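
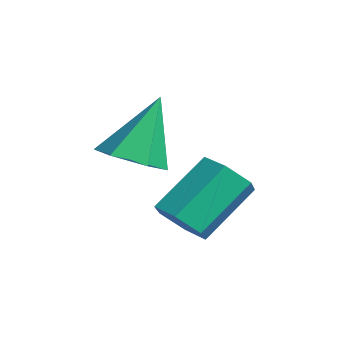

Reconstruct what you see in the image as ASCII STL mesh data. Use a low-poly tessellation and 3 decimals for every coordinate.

solid 
facet normal 0.161 -0.724 -0.671
outer loop
vertex 1.616 1.818 -1.556
vertex 1.139 2.124 -2.001
vertex 1.834 2.31 -2.035
endloop
endfacet
facet normal 0.940 -0.096 0.329
outer loop
vertex 1.616 1.818 -1.556
vertex 1.834 2.31 -2.035
vertex 1.338 3.07 -0.395
endloop
endfacet
facet normal 0.939 -0.097 0.329
outer loop
vertex 1.338 3.07 -0.395
vertex 1.834 2.31 -2.035
vertex 1.556 3.562 -0.873
endloop
endfacet
facet normal -0.161 0.723 0.671
outer loop
vertex 1.338 3.07 -0.395
vertex 1.556 3.562 -0.873
vertex 0.861 3.376 -0.839
endloop
endfacet
facet normal 0.161 -0.723 -0.671
outer loop
vertex 1.834 2.31 -2.035
vertex 1.139 2.124 -2.001
vertex 1.357 2.616 -2.479
endloop
endfacet
facet normal 0.732 0.544 -0.411
outer loop
vertex 1.834 2.31 -2.035
vertex 1.357 2.616 -2.479
vertex 1.556 3.562 -0.873
endloop
endfacet
facet normal 0.732 0.544 -0.411
outer loop
vertex 1.556 3.562 -0.873
vertex 1.357 2.616 -2.479
vertex 1.079 3.868 -1.318
endloop
endfacet
facet normal -0.161 0.724 0.671
outer loop
vertex 1.556 3.562 -0.873
vertex 1.079 3.868 -1.318
vertex 0.861 3.376 -0.839
endloop
endfacet
facet normal 0.161 -0.723 -0.671
outer loop
vertex 1.357 2.616 -2.479
vertex 1.139 2.124 -2.001
vertex 0.662 2.43 -2.445
endloop
endfacet
facet normal -0.207 0.640 -0.740
outer loop
vertex 1.357 2.616 -2.479
vertex 0.662 2.43 -2.445
vertex 1.079 3.868 -1.318
endloop
endfacet
facet normal -0.207 0.640 -0.740
outer loop
vertex 1.079 3.868 -1.318
vertex 0.662 2.43 -2.445
vertex 0.384 3.682 -1.284
endloop
endfacet
facet normal -0.161 0.724 0.671
outer loop
vertex 1.079 3.868 -1.318
vertex 0.384 3.682 -1.284
vertex 0.861 3.376 -0.839
endloop
endfacet
facet normal 0.161 -0.723 -0.671
outer loop
vertex 0.662 2.43 -2.445
vertex 1.139 2.124 -2.001
vertex 0.444 1.938 -1.967
endloop
endfacet
facet normal -0.939 0.097 -0.329
outer loop
vertex 0.662 2.43 -2.445
vertex 0.444 1.938 -1.967
vertex 0.384 3.682 -1.284
endloop
endfacet
facet normal -0.940 0.096 -0.329
outer loop
vertex 0.384 3.682 -1.284
vertex 0.444 1.938 -1.967
vertex 0.166 3.19 -0.805
endloop
endfacet
facet normal -0.161 0.724 0.671
outer loop
vertex 0.384 3.682 -1.284
vertex 0.166 3.19 -0.805
vertex 0.861 3.376 -0.839
endloop
endfacet
facet normal 0.161 -0.724 -0.671
outer loop
vertex 0.444 1.938 -1.967
vertex 1.139 2.124 -2.001
vertex 0.921 1.632 -1.522
endloop
endfacet
facet normal -0.732 -0.544 0.411
outer loop
vertex 0.444 1.938 -1.967
vertex 0.921 1.632 -1.522
vertex 0.166 3.19 -0.805
endloop
endfacet
facet normal -0.732 -0.544 0.411
outer loop
vertex 0.166 3.19 -0.805
vertex 0.921 1.632 -1.522
vertex 0.643 2.884 -0.361
endloop
endfacet
facet normal -0.161 0.723 0.671
outer loop
vertex 0.166 3.19 -0.805
vertex 0.643 2.884 -0.361
vertex 0.861 3.376 -0.839
endloop
endfacet
facet normal 0.161 -0.724 -0.671
outer loop
vertex 0.921 1.632 -1.522
vertex 1.139 2.124 -2.001
vertex 1.616 1.818 -1.556
endloop
endfacet
facet normal 0.207 -0.640 0.740
outer loop
vertex 0.921 1.632 -1.522
vertex 1.616 1.818 -1.556
vertex 0.643 2.884 -0.361
endloop
endfacet
facet normal 0.207 -0.640 0.740
outer loop
vertex 0.643 2.884 -0.361
vertex 1.616 1.818 -1.556
vertex 1.338 3.07 -0.395
endloop
endfacet
facet normal -0.161 0.723 0.671
outer loop
vertex 0.643 2.884 -0.361
vertex 1.338 3.07 -0.395
vertex 0.861 3.376 -0.839
endloop
endfacet
facet normal 0.154 -0.431 -0.889
outer loop
vertex -0.074 1.869 -0.751
vertex -0.923 1.8 -0.865
vertex -0.509 2.504 -1.134
endloop
endfacet
facet normal 0.734 0.640 0.227
outer loop
vertex -0.074 1.869 -0.751
vertex -0.509 2.504 -1.134
vertex -1.217 2.62 0.825
endloop
endfacet
facet normal 0.154 -0.431 -0.889
outer loop
vertex -0.509 2.504 -1.134
vertex -0.923 1.8 -0.865
vertex -1.359 2.435 -1.248
endloop
endfacet
facet normal -0.069 0.994 -0.084
outer loop
vertex -0.509 2.504 -1.134
vertex -1.359 2.435 -1.248
vertex -1.217 2.62 0.825
endloop
endfacet
facet normal 0.154 -0.431 -0.889
outer loop
vertex -1.359 2.435 -1.248
vertex -0.923 1.8 -0.865
vertex -1.773 1.732 -0.979
endloop
endfacet
facet normal -0.859 0.511 0.013
outer loop
vertex -1.359 2.435 -1.248
vertex -1.773 1.732 -0.979
vertex -1.217 2.62 0.825
endloop
endfacet
facet normal 0.154 -0.432 -0.889
outer loop
vertex -1.773 1.732 -0.979
vertex -0.923 1.8 -0.865
vertex -1.338 1.097 -0.595
endloop
endfacet
facet normal -0.847 -0.325 0.421
outer loop
vertex -1.773 1.732 -0.979
vertex -1.338 1.097 -0.595
vertex -1.217 2.62 0.825
endloop
endfacet
facet normal 0.154 -0.432 -0.888
outer loop
vertex -1.338 1.097 -0.595
vertex -0.923 1.8 -0.865
vertex -0.488 1.166 -0.481
endloop
endfacet
facet normal -0.043 -0.679 0.732
outer loop
vertex -1.338 1.097 -0.595
vertex -0.488 1.166 -0.481
vertex -1.217 2.62 0.825
endloop
endfacet
facet normal 0.154 -0.432 -0.888
outer loop
vertex -0.488 1.166 -0.481
vertex -0.923 1.8 -0.865
vertex -0.074 1.869 -0.751
endloop
endfacet
facet normal 0.747 -0.196 0.635
outer loop
vertex -0.488 1.166 -0.481
vertex -0.074 1.869 -0.751
vertex -1.217 2.62 0.825
endloop
endfacet

endsolid


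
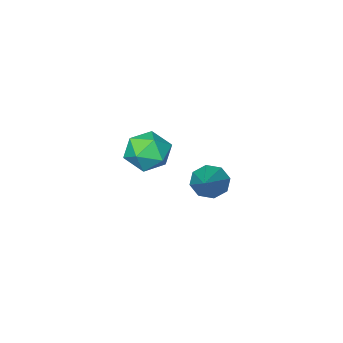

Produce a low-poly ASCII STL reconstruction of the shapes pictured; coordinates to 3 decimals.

solid 
facet normal -0.572 0.184 0.799
outer loop
vertex -4.702 -1.704 0.868
vertex -4.38 -2.581 1.301
vertex -3.865 -1.705 1.468
endloop
endfacet
facet normal -0.355 0.792 0.496
outer loop
vertex -4.702 -1.704 0.868
vertex -3.865 -1.705 1.468
vertex -3.871 -1.16 0.594
endloop
endfacet
facet normal -0.580 0.795 -0.180
outer loop
vertex -4.702 -1.704 0.868
vertex -3.871 -1.16 0.594
vertex -4.39 -1.699 -0.114
endloop
endfacet
facet normal -0.936 0.188 -0.297
outer loop
vertex -4.702 -1.704 0.868
vertex -4.39 -1.699 -0.114
vertex -4.705 -2.578 0.323
endloop
endfacet
facet normal -0.932 -0.190 0.309
outer loop
vertex -4.702 -1.704 0.868
vertex -4.705 -2.578 0.323
vertex -4.38 -2.581 1.301
endloop
endfacet
facet normal 0.359 0.793 0.492
outer loop
vertex -3.871 -1.16 0.594
vertex -3.865 -1.705 1.468
vertex -3.035 -1.702 0.857
endloop
endfacet
facet normal 0.007 -0.191 0.982
outer loop
vertex -3.865 -1.705 1.468
vertex -4.38 -2.581 1.301
vertex -3.35 -2.581 1.294
endloop
endfacet
facet normal -0.575 -0.796 0.189
outer loop
vertex -4.38 -2.581 1.301
vertex -4.705 -2.578 0.323
vertex -3.869 -3.12 0.586
endloop
endfacet
facet normal -0.582 -0.185 -0.792
outer loop
vertex -4.705 -2.578 0.323
vertex -4.39 -1.699 -0.114
vertex -3.875 -2.575 -0.288
endloop
endfacet
facet normal -0.004 0.797 -0.604
outer loop
vertex -4.39 -1.699 -0.114
vertex -3.871 -1.16 0.594
vertex -3.36 -1.699 -0.121
endloop
endfacet
facet normal 0.936 -0.188 0.297
outer loop
vertex -3.038 -2.576 0.312
vertex -3.035 -1.702 0.857
vertex -3.35 -2.581 1.294
endloop
endfacet
facet normal 0.580 -0.795 0.180
outer loop
vertex -3.038 -2.576 0.312
vertex -3.35 -2.581 1.294
vertex -3.869 -3.12 0.586
endloop
endfacet
facet normal 0.355 -0.792 -0.496
outer loop
vertex -3.038 -2.576 0.312
vertex -3.869 -3.12 0.586
vertex -3.875 -2.575 -0.288
endloop
endfacet
facet normal 0.572 -0.184 -0.799
outer loop
vertex -3.038 -2.576 0.312
vertex -3.875 -2.575 -0.288
vertex -3.36 -1.699 -0.121
endloop
endfacet
facet normal 0.932 0.190 -0.309
outer loop
vertex -3.038 -2.576 0.312
vertex -3.36 -1.699 -0.121
vertex -3.035 -1.702 0.857
endloop
endfacet
facet normal 0.582 0.185 0.792
outer loop
vertex -3.35 -2.581 1.294
vertex -3.035 -1.702 0.857
vertex -3.865 -1.705 1.468
endloop
endfacet
facet normal 0.004 -0.797 0.604
outer loop
vertex -3.869 -3.12 0.586
vertex -3.35 -2.581 1.294
vertex -4.38 -2.581 1.301
endloop
endfacet
facet normal -0.359 -0.793 -0.492
outer loop
vertex -3.875 -2.575 -0.288
vertex -3.869 -3.12 0.586
vertex -4.705 -2.578 0.323
endloop
endfacet
facet normal -0.007 0.191 -0.982
outer loop
vertex -3.36 -1.699 -0.121
vertex -3.875 -2.575 -0.288
vertex -4.39 -1.699 -0.114
endloop
endfacet
facet normal 0.575 0.796 -0.189
outer loop
vertex -3.035 -1.702 0.857
vertex -3.36 -1.699 -0.121
vertex -3.871 -1.16 0.594
endloop
endfacet
facet normal -0.588 -0.610 -0.531
outer loop
vertex -3.357 1.784 0.5
vertex -3.872 1.794 1.059
vertex -3.746 2.213 0.438
endloop
endfacet
facet normal 0.616 0.467 -0.634
outer loop
vertex -3.357 1.784 0.5
vertex -3.746 2.213 0.438
vertex -2.608 3.106 2.201
endloop
endfacet
facet normal -0.588 -0.610 -0.531
outer loop
vertex -3.746 2.213 0.438
vertex -3.872 1.794 1.059
vertex -4.209 2.396 0.74
endloop
endfacet
facet normal 0.040 0.881 -0.472
outer loop
vertex -3.746 2.213 0.438
vertex -4.209 2.396 0.74
vertex -2.608 3.106 2.201
endloop
endfacet
facet normal -0.588 -0.610 -0.531
outer loop
vertex -4.209 2.396 0.74
vertex -3.872 1.794 1.059
vertex -4.474 2.226 1.229
endloop
endfacet
facet normal -0.453 0.889 0.064
outer loop
vertex -4.209 2.396 0.74
vertex -4.474 2.226 1.229
vertex -2.608 3.106 2.201
endloop
endfacet
facet normal -0.588 -0.611 -0.530
outer loop
vertex -4.474 2.226 1.229
vertex -3.872 1.794 1.059
vertex -4.386 1.803 1.619
endloop
endfacet
facet normal -0.573 0.488 0.658
outer loop
vertex -4.474 2.226 1.229
vertex -4.386 1.803 1.619
vertex -2.608 3.106 2.201
endloop
endfacet
facet normal -0.588 -0.610 -0.530
outer loop
vertex -4.386 1.803 1.619
vertex -3.872 1.794 1.059
vertex -3.998 1.375 1.681
endloop
endfacet
facet normal -0.251 -0.088 0.964
outer loop
vertex -4.386 1.803 1.619
vertex -3.998 1.375 1.681
vertex -2.608 3.106 2.201
endloop
endfacet
facet normal -0.588 -0.611 -0.531
outer loop
vertex -3.998 1.375 1.681
vertex -3.872 1.794 1.059
vertex -3.535 1.192 1.379
endloop
endfacet
facet normal 0.325 -0.502 0.802
outer loop
vertex -3.998 1.375 1.681
vertex -3.535 1.192 1.379
vertex -2.608 3.106 2.201
endloop
endfacet
facet normal -0.587 -0.611 -0.531
outer loop
vertex -3.535 1.192 1.379
vertex -3.872 1.794 1.059
vertex -3.27 1.362 0.89
endloop
endfacet
facet normal 0.818 -0.510 0.266
outer loop
vertex -3.535 1.192 1.379
vertex -3.27 1.362 0.89
vertex -2.608 3.106 2.201
endloop
endfacet
facet normal -0.588 -0.611 -0.530
outer loop
vertex -3.27 1.362 0.89
vertex -3.872 1.794 1.059
vertex -3.357 1.784 0.5
endloop
endfacet
facet normal 0.938 -0.110 -0.328
outer loop
vertex -3.27 1.362 0.89
vertex -3.357 1.784 0.5
vertex -2.608 3.106 2.201
endloop
endfacet

endsolid


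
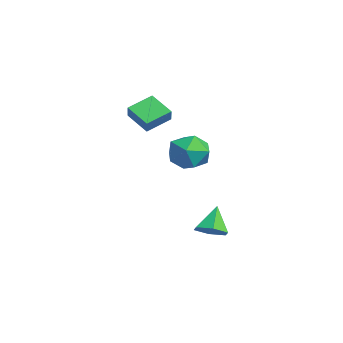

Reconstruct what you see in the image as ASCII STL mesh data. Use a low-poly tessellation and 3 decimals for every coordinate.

solid 
facet normal -0.633 0.126 -0.764
outer loop
vertex -2.738 -1.927 3.523
vertex -1.636 -1.201 2.73
vertex -2.286 -3.263 2.928
endloop
endfacet
facet normal -0.716 -0.472 0.515
outer loop
vertex -1.704 -3.379 3.63
vertex -2.738 -1.927 3.523
vertex -2.286 -3.263 2.928
endloop
endfacet
facet normal -0.633 0.126 -0.763
outer loop
vertex -2.286 -3.263 2.928
vertex -1.636 -1.201 2.73
vertex -1.184 -2.536 2.134
endloop
endfacet
facet normal 0.295 -0.873 -0.389
outer loop
vertex -1.184 -2.536 2.134
vertex -1.704 -3.379 3.63
vertex -2.286 -3.263 2.928
endloop
endfacet
facet normal -0.295 0.873 0.389
outer loop
vertex -2.738 -1.927 3.523
vertex -1.054 -1.317 3.432
vertex -1.636 -1.201 2.73
endloop
endfacet
facet normal -0.716 -0.472 0.514
outer loop
vertex -2.156 -2.044 4.226
vertex -2.738 -1.927 3.523
vertex -1.704 -3.379 3.63
endloop
endfacet
facet normal -0.295 0.873 0.389
outer loop
vertex -2.156 -2.044 4.226
vertex -1.054 -1.317 3.432
vertex -2.738 -1.927 3.523
endloop
endfacet
facet normal 0.715 0.472 -0.515
outer loop
vertex -1.636 -1.201 2.73
vertex -1.054 -1.317 3.432
vertex -1.184 -2.536 2.134
endloop
endfacet
facet normal 0.295 -0.873 -0.389
outer loop
vertex -0.602 -2.653 2.837
vertex -1.704 -3.379 3.63
vertex -1.184 -2.536 2.134
endloop
endfacet
facet normal 0.716 0.471 -0.515
outer loop
vertex -1.184 -2.536 2.134
vertex -1.054 -1.317 3.432
vertex -0.602 -2.653 2.837
endloop
endfacet
facet normal 0.633 -0.127 0.764
outer loop
vertex -0.602 -2.653 2.837
vertex -2.156 -2.044 4.226
vertex -1.704 -3.379 3.63
endloop
endfacet
facet normal 0.633 -0.126 0.764
outer loop
vertex -1.054 -1.317 3.432
vertex -2.156 -2.044 4.226
vertex -0.602 -2.653 2.837
endloop
endfacet
facet normal -0.467 0.832 -0.299
outer loop
vertex 0.789 0.06 0.487
vertex -0.297 -0.452 0.756
vertex 0.307 0.194 1.611
endloop
endfacet
facet normal 0.181 0.983 -0.039
outer loop
vertex 0.789 0.06 0.487
vertex 0.307 0.194 1.611
vertex 1.509 -0.033 1.481
endloop
endfacet
facet normal 0.662 0.619 -0.422
outer loop
vertex 0.789 0.06 0.487
vertex 1.509 -0.033 1.481
vertex 1.648 -0.819 0.545
endloop
endfacet
facet normal 0.312 0.244 -0.918
outer loop
vertex 0.789 0.06 0.487
vertex 1.648 -0.819 0.545
vertex 0.532 -1.078 0.097
endloop
endfacet
facet normal -0.386 0.376 -0.842
outer loop
vertex 0.789 0.06 0.487
vertex 0.532 -1.078 0.097
vertex -0.297 -0.452 0.756
endloop
endfacet
facet normal 0.209 0.745 0.633
outer loop
vertex 1.509 -0.033 1.481
vertex 0.307 0.194 1.611
vertex 0.868 -0.602 2.363
endloop
endfacet
facet normal -0.838 0.502 0.213
outer loop
vertex 0.307 0.194 1.611
vertex -0.297 -0.452 0.756
vertex -0.248 -0.861 1.915
endloop
endfacet
facet normal -0.708 -0.236 -0.666
outer loop
vertex -0.297 -0.452 0.756
vertex 0.532 -1.078 0.097
vertex -0.109 -1.647 0.979
endloop
endfacet
facet normal 0.421 -0.449 -0.789
outer loop
vertex 0.532 -1.078 0.097
vertex 1.648 -0.819 0.545
vertex 1.093 -1.874 0.849
endloop
endfacet
facet normal 0.987 0.158 0.014
outer loop
vertex 1.648 -0.819 0.545
vertex 1.509 -0.033 1.481
vertex 1.697 -1.228 1.704
endloop
endfacet
facet normal -0.312 -0.244 0.918
outer loop
vertex 0.611 -1.74 1.973
vertex 0.868 -0.602 2.363
vertex -0.248 -0.861 1.915
endloop
endfacet
facet normal -0.662 -0.619 0.422
outer loop
vertex 0.611 -1.74 1.973
vertex -0.248 -0.861 1.915
vertex -0.109 -1.647 0.979
endloop
endfacet
facet normal -0.181 -0.983 0.039
outer loop
vertex 0.611 -1.74 1.973
vertex -0.109 -1.647 0.979
vertex 1.093 -1.874 0.849
endloop
endfacet
facet normal 0.467 -0.832 0.299
outer loop
vertex 0.611 -1.74 1.973
vertex 1.093 -1.874 0.849
vertex 1.697 -1.228 1.704
endloop
endfacet
facet normal 0.386 -0.376 0.842
outer loop
vertex 0.611 -1.74 1.973
vertex 1.697 -1.228 1.704
vertex 0.868 -0.602 2.363
endloop
endfacet
facet normal -0.421 0.449 0.789
outer loop
vertex -0.248 -0.861 1.915
vertex 0.868 -0.602 2.363
vertex 0.307 0.194 1.611
endloop
endfacet
facet normal -0.987 -0.158 -0.014
outer loop
vertex -0.109 -1.647 0.979
vertex -0.248 -0.861 1.915
vertex -0.297 -0.452 0.756
endloop
endfacet
facet normal -0.209 -0.745 -0.633
outer loop
vertex 1.093 -1.874 0.849
vertex -0.109 -1.647 0.979
vertex 0.532 -1.078 0.097
endloop
endfacet
facet normal 0.838 -0.502 -0.213
outer loop
vertex 1.697 -1.228 1.704
vertex 1.093 -1.874 0.849
vertex 1.648 -0.819 0.545
endloop
endfacet
facet normal 0.708 0.236 0.666
outer loop
vertex 0.868 -0.602 2.363
vertex 1.697 -1.228 1.704
vertex 1.509 -0.033 1.481
endloop
endfacet
facet normal 0.488 -0.313 -0.815
outer loop
vertex 3.033 0.526 -3.405
vertex 2.46 -0.177 -3.478
vertex 2.27 0.61 -3.894
endloop
endfacet
facet normal 0.008 0.988 0.157
outer loop
vertex 3.033 0.526 -3.405
vertex 2.27 0.61 -3.894
vertex 1.66 0.337 -2.142
endloop
endfacet
facet normal 0.488 -0.313 -0.815
outer loop
vertex 2.27 0.61 -3.894
vertex 2.46 -0.177 -3.478
vertex 1.697 -0.093 -3.967
endloop
endfacet
facet normal -0.756 0.633 -0.165
outer loop
vertex 2.27 0.61 -3.894
vertex 1.697 -0.093 -3.967
vertex 1.66 0.337 -2.142
endloop
endfacet
facet normal 0.488 -0.313 -0.815
outer loop
vertex 1.697 -0.093 -3.967
vertex 2.46 -0.177 -3.478
vertex 1.887 -0.88 -3.551
endloop
endfacet
facet normal -0.975 -0.219 0.032
outer loop
vertex 1.697 -0.093 -3.967
vertex 1.887 -0.88 -3.551
vertex 1.66 0.337 -2.142
endloop
endfacet
facet normal 0.488 -0.313 -0.815
outer loop
vertex 1.887 -0.88 -3.551
vertex 2.46 -0.177 -3.478
vertex 2.65 -0.964 -3.062
endloop
endfacet
facet normal -0.431 -0.716 0.549
outer loop
vertex 1.887 -0.88 -3.551
vertex 2.65 -0.964 -3.062
vertex 1.66 0.337 -2.142
endloop
endfacet
facet normal 0.488 -0.313 -0.815
outer loop
vertex 2.65 -0.964 -3.062
vertex 2.46 -0.177 -3.478
vertex 3.223 -0.26 -2.989
endloop
endfacet
facet normal 0.334 -0.362 0.871
outer loop
vertex 2.65 -0.964 -3.062
vertex 3.223 -0.26 -2.989
vertex 1.66 0.337 -2.142
endloop
endfacet
facet normal 0.488 -0.313 -0.815
outer loop
vertex 3.223 -0.26 -2.989
vertex 2.46 -0.177 -3.478
vertex 3.033 0.526 -3.405
endloop
endfacet
facet normal 0.553 0.490 0.674
outer loop
vertex 3.223 -0.26 -2.989
vertex 3.033 0.526 -3.405
vertex 1.66 0.337 -2.142
endloop
endfacet

endsolid


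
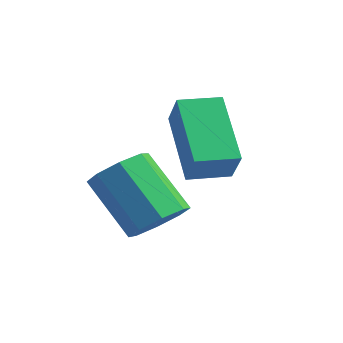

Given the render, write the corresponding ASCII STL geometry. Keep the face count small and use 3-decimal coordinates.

solid 
facet normal -0.654 0.502 0.566
outer loop
vertex -0.685 -0.025 -1.08
vertex -0.063 0.832 -1.121
vertex -1.186 0.298 -1.945
endloop
endfacet
facet normal -0.588 -0.808 0.038
outer loop
vertex 0.103 -0.692 -3.059
vertex -0.685 -0.025 -1.08
vertex -1.186 0.298 -1.945
endloop
endfacet
facet normal -0.654 0.503 0.565
outer loop
vertex -1.186 0.298 -1.945
vertex -0.063 0.832 -1.121
vertex -0.563 1.154 -1.986
endloop
endfacet
facet normal -0.476 0.307 -0.824
outer loop
vertex -0.563 1.154 -1.986
vertex 0.103 -0.692 -3.059
vertex -1.186 0.298 -1.945
endloop
endfacet
facet normal 0.477 -0.307 0.824
outer loop
vertex -0.685 -0.025 -1.08
vertex 1.226 -0.158 -2.235
vertex -0.063 0.832 -1.121
endloop
endfacet
facet normal -0.587 -0.808 0.039
outer loop
vertex 0.603 -1.014 -2.194
vertex -0.685 -0.025 -1.08
vertex 0.103 -0.692 -3.059
endloop
endfacet
facet normal 0.476 -0.307 0.824
outer loop
vertex 0.603 -1.014 -2.194
vertex 1.226 -0.158 -2.235
vertex -0.685 -0.025 -1.08
endloop
endfacet
facet normal 0.587 0.808 -0.039
outer loop
vertex -0.063 0.832 -1.121
vertex 1.226 -0.158 -2.235
vertex -0.563 1.154 -1.986
endloop
endfacet
facet normal -0.477 0.307 -0.824
outer loop
vertex 0.725 0.165 -3.1
vertex 0.103 -0.692 -3.059
vertex -0.563 1.154 -1.986
endloop
endfacet
facet normal 0.587 0.808 -0.038
outer loop
vertex -0.563 1.154 -1.986
vertex 1.226 -0.158 -2.235
vertex 0.725 0.165 -3.1
endloop
endfacet
facet normal 0.655 -0.502 -0.565
outer loop
vertex 0.725 0.165 -3.1
vertex 0.603 -1.014 -2.194
vertex 0.103 -0.692 -3.059
endloop
endfacet
facet normal 0.653 -0.503 -0.566
outer loop
vertex 1.226 -0.158 -2.235
vertex 0.603 -1.014 -2.194
vertex 0.725 0.165 -3.1
endloop
endfacet
facet normal 0.722 -0.066 -0.689
outer loop
vertex 0.785 -1.61 -3.333
vertex 0.249 -1.758 -3.88
vertex 0.581 -1.113 -3.594
endloop
endfacet
facet normal 0.602 0.551 0.578
outer loop
vertex 0.785 -1.61 -3.333
vertex 0.581 -1.113 -3.594
vertex -0.493 -1.493 -2.113
endloop
endfacet
facet normal 0.603 0.550 0.578
outer loop
vertex -0.493 -1.493 -2.113
vertex 0.581 -1.113 -3.594
vertex -0.696 -0.996 -2.374
endloop
endfacet
facet normal -0.722 0.067 0.689
outer loop
vertex -0.493 -1.493 -2.113
vertex -0.696 -0.996 -2.374
vertex -1.029 -1.642 -2.66
endloop
endfacet
facet normal 0.721 -0.065 -0.690
outer loop
vertex 0.581 -1.113 -3.594
vertex 0.249 -1.758 -3.88
vertex 0.182 -0.994 -4.022
endloop
endfacet
facet normal 0.185 0.978 0.100
outer loop
vertex 0.581 -1.113 -3.594
vertex 0.182 -0.994 -4.022
vertex -0.696 -0.996 -2.374
endloop
endfacet
facet normal 0.183 0.978 0.099
outer loop
vertex -0.696 -0.996 -2.374
vertex 0.182 -0.994 -4.022
vertex -1.095 -0.878 -2.802
endloop
endfacet
facet normal -0.721 0.066 0.690
outer loop
vertex -0.696 -0.996 -2.374
vertex -1.095 -0.878 -2.802
vertex -1.029 -1.642 -2.66
endloop
endfacet
facet normal 0.722 -0.065 -0.689
outer loop
vertex 0.182 -0.994 -4.022
vertex 0.249 -1.758 -3.88
vertex -0.177 -1.323 -4.367
endloop
endfacet
facet normal -0.342 0.832 -0.437
outer loop
vertex 0.182 -0.994 -4.022
vertex -0.177 -1.323 -4.367
vertex -1.095 -0.878 -2.802
endloop
endfacet
facet normal -0.341 0.832 -0.437
outer loop
vertex -1.095 -0.878 -2.802
vertex -0.177 -1.323 -4.367
vertex -1.454 -1.206 -3.147
endloop
endfacet
facet normal -0.722 0.066 0.689
outer loop
vertex -1.095 -0.878 -2.802
vertex -1.454 -1.206 -3.147
vertex -1.029 -1.642 -2.66
endloop
endfacet
facet normal 0.722 -0.065 -0.689
outer loop
vertex -0.177 -1.323 -4.367
vertex 0.249 -1.758 -3.88
vertex -0.287 -1.907 -4.427
endloop
endfacet
facet normal -0.667 0.199 -0.718
outer loop
vertex -0.177 -1.323 -4.367
vertex -0.287 -1.907 -4.427
vertex -1.454 -1.206 -3.147
endloop
endfacet
facet normal -0.667 0.200 -0.718
outer loop
vertex -1.454 -1.206 -3.147
vertex -0.287 -1.907 -4.427
vertex -1.565 -1.79 -3.207
endloop
endfacet
facet normal -0.722 0.066 0.689
outer loop
vertex -1.454 -1.206 -3.147
vertex -1.565 -1.79 -3.207
vertex -1.029 -1.642 -2.66
endloop
endfacet
facet normal 0.722 -0.067 -0.689
outer loop
vertex -0.287 -1.907 -4.427
vertex 0.249 -1.758 -3.88
vertex -0.084 -2.404 -4.166
endloop
endfacet
facet normal -0.603 -0.550 -0.578
outer loop
vertex -0.287 -1.907 -4.427
vertex -0.084 -2.404 -4.166
vertex -1.565 -1.79 -3.207
endloop
endfacet
facet normal -0.602 -0.551 -0.578
outer loop
vertex -1.565 -1.79 -3.207
vertex -0.084 -2.404 -4.166
vertex -1.361 -2.287 -2.946
endloop
endfacet
facet normal -0.722 0.066 0.689
outer loop
vertex -1.565 -1.79 -3.207
vertex -1.361 -2.287 -2.946
vertex -1.029 -1.642 -2.66
endloop
endfacet
facet normal 0.721 -0.066 -0.690
outer loop
vertex -0.084 -2.404 -4.166
vertex 0.249 -1.758 -3.88
vertex 0.315 -2.522 -3.738
endloop
endfacet
facet normal -0.184 -0.978 -0.098
outer loop
vertex -0.084 -2.404 -4.166
vertex 0.315 -2.522 -3.738
vertex -1.361 -2.287 -2.946
endloop
endfacet
facet normal -0.184 -0.978 -0.100
outer loop
vertex -1.361 -2.287 -2.946
vertex 0.315 -2.522 -3.738
vertex -0.962 -2.406 -2.518
endloop
endfacet
facet normal -0.721 0.065 0.690
outer loop
vertex -1.361 -2.287 -2.946
vertex -0.962 -2.406 -2.518
vertex -1.029 -1.642 -2.66
endloop
endfacet
facet normal 0.722 -0.066 -0.689
outer loop
vertex 0.315 -2.522 -3.738
vertex 0.249 -1.758 -3.88
vertex 0.674 -2.194 -3.393
endloop
endfacet
facet normal 0.341 -0.833 0.436
outer loop
vertex 0.315 -2.522 -3.738
vertex 0.674 -2.194 -3.393
vertex -0.962 -2.406 -2.518
endloop
endfacet
facet normal 0.342 -0.832 0.438
outer loop
vertex -0.962 -2.406 -2.518
vertex 0.674 -2.194 -3.393
vertex -0.603 -2.077 -2.173
endloop
endfacet
facet normal -0.722 0.065 0.689
outer loop
vertex -0.962 -2.406 -2.518
vertex -0.603 -2.077 -2.173
vertex -1.029 -1.642 -2.66
endloop
endfacet
facet normal 0.722 -0.066 -0.689
outer loop
vertex 0.674 -2.194 -3.393
vertex 0.249 -1.758 -3.88
vertex 0.785 -1.61 -3.333
endloop
endfacet
facet normal 0.667 -0.201 0.717
outer loop
vertex 0.674 -2.194 -3.393
vertex 0.785 -1.61 -3.333
vertex -0.603 -2.077 -2.173
endloop
endfacet
facet normal 0.667 -0.199 0.718
outer loop
vertex -0.603 -2.077 -2.173
vertex 0.785 -1.61 -3.333
vertex -0.493 -1.493 -2.113
endloop
endfacet
facet normal -0.722 0.065 0.689
outer loop
vertex -0.603 -2.077 -2.173
vertex -0.493 -1.493 -2.113
vertex -1.029 -1.642 -2.66
endloop
endfacet

endsolid


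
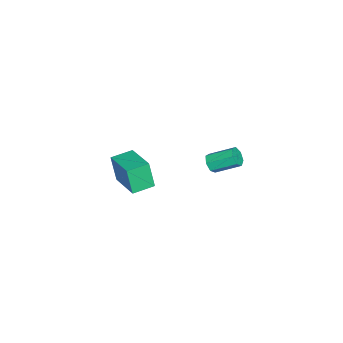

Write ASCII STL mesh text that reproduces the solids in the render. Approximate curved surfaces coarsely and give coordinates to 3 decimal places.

solid 
facet normal 0.119 -0.867 -0.484
outer loop
vertex -2.373 2.239 -0.73
vertex -2.839 2.372 -1.083
vertex -2.258 2.498 -1.166
endloop
endfacet
facet normal 0.968 -0.009 0.250
outer loop
vertex -2.373 2.239 -0.73
vertex -2.258 2.498 -1.166
vertex -2.554 3.574 0.016
endloop
endfacet
facet normal 0.969 -0.007 0.249
outer loop
vertex -2.554 3.574 0.016
vertex -2.258 2.498 -1.166
vertex -2.44 3.833 -0.421
endloop
endfacet
facet normal -0.117 0.867 0.484
outer loop
vertex -2.554 3.574 0.016
vertex -2.44 3.833 -0.421
vertex -3.021 3.708 -0.337
endloop
endfacet
facet normal 0.119 -0.867 -0.485
outer loop
vertex -2.258 2.498 -1.166
vertex -2.839 2.372 -1.083
vertex -2.581 2.663 -1.54
endloop
endfacet
facet normal 0.776 0.385 -0.500
outer loop
vertex -2.258 2.498 -1.166
vertex -2.581 2.663 -1.54
vertex -2.44 3.833 -0.421
endloop
endfacet
facet normal 0.776 0.385 -0.500
outer loop
vertex -2.44 3.833 -0.421
vertex -2.581 2.663 -1.54
vertex -2.763 3.998 -0.795
endloop
endfacet
facet normal -0.117 0.868 0.484
outer loop
vertex -2.44 3.833 -0.421
vertex -2.763 3.998 -0.795
vertex -3.021 3.708 -0.337
endloop
endfacet
facet normal 0.117 -0.866 -0.485
outer loop
vertex -2.581 2.663 -1.54
vertex -2.839 2.372 -1.083
vertex -3.099 2.609 -1.569
endloop
endfacet
facet normal -0.002 0.487 -0.873
outer loop
vertex -2.581 2.663 -1.54
vertex -3.099 2.609 -1.569
vertex -2.763 3.998 -0.795
endloop
endfacet
facet normal -0.002 0.487 -0.873
outer loop
vertex -2.763 3.998 -0.795
vertex -3.099 2.609 -1.569
vertex -3.28 3.944 -0.824
endloop
endfacet
facet normal -0.118 0.868 0.483
outer loop
vertex -2.763 3.998 -0.795
vertex -3.28 3.944 -0.824
vertex -3.021 3.708 -0.337
endloop
endfacet
facet normal 0.117 -0.867 -0.485
outer loop
vertex -3.099 2.609 -1.569
vertex -2.839 2.372 -1.083
vertex -3.42 2.377 -1.232
endloop
endfacet
facet normal -0.778 0.223 -0.588
outer loop
vertex -3.099 2.609 -1.569
vertex -3.42 2.377 -1.232
vertex -3.28 3.944 -0.824
endloop
endfacet
facet normal -0.777 0.223 -0.589
outer loop
vertex -3.28 3.944 -0.824
vertex -3.42 2.377 -1.232
vertex -3.602 3.712 -0.487
endloop
endfacet
facet normal -0.119 0.867 0.483
outer loop
vertex -3.28 3.944 -0.824
vertex -3.602 3.712 -0.487
vertex -3.021 3.708 -0.337
endloop
endfacet
facet normal 0.117 -0.867 -0.485
outer loop
vertex -3.42 2.377 -1.232
vertex -2.839 2.372 -1.083
vertex -3.304 2.141 -0.782
endloop
endfacet
facet normal -0.968 -0.210 0.139
outer loop
vertex -3.42 2.377 -1.232
vertex -3.304 2.141 -0.782
vertex -3.602 3.712 -0.487
endloop
endfacet
facet normal -0.968 -0.210 0.140
outer loop
vertex -3.602 3.712 -0.487
vertex -3.304 2.141 -0.782
vertex -3.486 3.477 -0.037
endloop
endfacet
facet normal -0.119 0.867 0.484
outer loop
vertex -3.602 3.712 -0.487
vertex -3.486 3.477 -0.037
vertex -3.021 3.708 -0.337
endloop
endfacet
facet normal 0.118 -0.867 -0.484
outer loop
vertex -3.304 2.141 -0.782
vertex -2.839 2.372 -1.083
vertex -2.838 2.08 -0.559
endloop
endfacet
facet normal -0.428 -0.484 0.763
outer loop
vertex -3.304 2.141 -0.782
vertex -2.838 2.08 -0.559
vertex -3.486 3.477 -0.037
endloop
endfacet
facet normal -0.431 -0.484 0.762
outer loop
vertex -3.486 3.477 -0.037
vertex -2.838 2.08 -0.559
vertex -3.02 3.415 0.187
endloop
endfacet
facet normal -0.118 0.867 0.485
outer loop
vertex -3.486 3.477 -0.037
vertex -3.02 3.415 0.187
vertex -3.021 3.708 -0.337
endloop
endfacet
facet normal 0.119 -0.867 -0.484
outer loop
vertex -2.838 2.08 -0.559
vertex -2.839 2.372 -1.083
vertex -2.373 2.239 -0.73
endloop
endfacet
facet normal 0.433 -0.394 0.811
outer loop
vertex -2.838 2.08 -0.559
vertex -2.373 2.239 -0.73
vertex -3.02 3.415 0.187
endloop
endfacet
facet normal 0.432 -0.395 0.811
outer loop
vertex -3.02 3.415 0.187
vertex -2.373 2.239 -0.73
vertex -2.554 3.574 0.016
endloop
endfacet
facet normal -0.118 0.867 0.485
outer loop
vertex -3.02 3.415 0.187
vertex -2.554 3.574 0.016
vertex -3.021 3.708 -0.337
endloop
endfacet
facet normal -0.711 -0.660 -0.242
outer loop
vertex 3.053 -0.934 3.531
vertex 2.25 -0.103 3.626
vertex 3.232 -0.598 2.091
endloop
endfacet
facet normal 0.693 -0.716 -0.081
outer loop
vertex 4.59 0.663 2.554
vertex 3.053 -0.934 3.531
vertex 3.232 -0.598 2.091
endloop
endfacet
facet normal -0.712 -0.659 -0.243
outer loop
vertex 3.232 -0.598 2.091
vertex 2.25 -0.103 3.626
vertex 2.429 0.234 2.185
endloop
endfacet
facet normal 0.120 0.225 -0.967
outer loop
vertex 2.429 0.234 2.185
vertex 4.59 0.663 2.554
vertex 3.232 -0.598 2.091
endloop
endfacet
facet normal -0.120 -0.226 0.967
outer loop
vertex 3.053 -0.934 3.531
vertex 3.608 1.158 4.089
vertex 2.25 -0.103 3.626
endloop
endfacet
facet normal 0.693 -0.717 -0.082
outer loop
vertex 4.411 0.326 3.995
vertex 3.053 -0.934 3.531
vertex 4.59 0.663 2.554
endloop
endfacet
facet normal -0.121 -0.226 0.967
outer loop
vertex 4.411 0.326 3.995
vertex 3.608 1.158 4.089
vertex 3.053 -0.934 3.531
endloop
endfacet
facet normal -0.693 0.716 0.081
outer loop
vertex 2.25 -0.103 3.626
vertex 3.608 1.158 4.089
vertex 2.429 0.234 2.185
endloop
endfacet
facet normal 0.120 0.227 -0.967
outer loop
vertex 3.787 1.494 2.649
vertex 4.59 0.663 2.554
vertex 2.429 0.234 2.185
endloop
endfacet
facet normal -0.693 0.717 0.081
outer loop
vertex 2.429 0.234 2.185
vertex 3.608 1.158 4.089
vertex 3.787 1.494 2.649
endloop
endfacet
facet normal 0.711 0.660 0.243
outer loop
vertex 3.787 1.494 2.649
vertex 4.411 0.326 3.995
vertex 4.59 0.663 2.554
endloop
endfacet
facet normal 0.712 0.659 0.242
outer loop
vertex 3.608 1.158 4.089
vertex 4.411 0.326 3.995
vertex 3.787 1.494 2.649
endloop
endfacet

endsolid


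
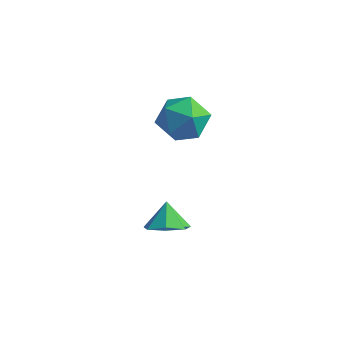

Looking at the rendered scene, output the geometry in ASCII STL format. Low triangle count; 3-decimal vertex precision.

solid 
facet normal 0.338 -0.489 -0.804
outer loop
vertex 4.16 0.359 -3.123
vertex 3.335 0.379 -3.482
vertex 3.999 0.98 -3.568
endloop
endfacet
facet normal 0.555 0.575 0.601
outer loop
vertex 4.16 0.359 -3.123
vertex 3.999 0.98 -3.568
vertex 2.945 0.941 -2.558
endloop
endfacet
facet normal 0.338 -0.489 -0.804
outer loop
vertex 3.999 0.98 -3.568
vertex 3.335 0.379 -3.482
vertex 3.338 1.149 -3.949
endloop
endfacet
facet normal 0.142 0.972 0.185
outer loop
vertex 3.999 0.98 -3.568
vertex 3.338 1.149 -3.949
vertex 2.945 0.941 -2.558
endloop
endfacet
facet normal 0.338 -0.489 -0.804
outer loop
vertex 3.338 1.149 -3.949
vertex 3.335 0.379 -3.482
vertex 2.675 0.738 -3.978
endloop
endfacet
facet normal -0.526 0.850 -0.022
outer loop
vertex 3.338 1.149 -3.949
vertex 2.675 0.738 -3.978
vertex 2.945 0.941 -2.558
endloop
endfacet
facet normal 0.339 -0.488 -0.804
outer loop
vertex 2.675 0.738 -3.978
vertex 3.335 0.379 -3.482
vertex 2.509 0.056 -3.634
endloop
endfacet
facet normal -0.944 0.299 0.137
outer loop
vertex 2.675 0.738 -3.978
vertex 2.509 0.056 -3.634
vertex 2.945 0.941 -2.558
endloop
endfacet
facet normal 0.339 -0.489 -0.804
outer loop
vertex 2.509 0.056 -3.634
vertex 3.335 0.379 -3.482
vertex 2.964 -0.382 -3.176
endloop
endfacet
facet normal -0.799 -0.264 0.541
outer loop
vertex 2.509 0.056 -3.634
vertex 2.964 -0.382 -3.176
vertex 2.945 0.941 -2.558
endloop
endfacet
facet normal 0.339 -0.489 -0.804
outer loop
vertex 2.964 -0.382 -3.176
vertex 3.335 0.379 -3.482
vertex 3.699 -0.247 -2.948
endloop
endfacet
facet normal -0.199 -0.417 0.887
outer loop
vertex 2.964 -0.382 -3.176
vertex 3.699 -0.247 -2.948
vertex 2.945 0.941 -2.558
endloop
endfacet
facet normal 0.338 -0.489 -0.804
outer loop
vertex 3.699 -0.247 -2.948
vertex 3.335 0.379 -3.482
vertex 4.16 0.359 -3.123
endloop
endfacet
facet normal 0.404 -0.044 0.914
outer loop
vertex 3.699 -0.247 -2.948
vertex 4.16 0.359 -3.123
vertex 2.945 0.941 -2.558
endloop
endfacet
facet normal 0.317 0.816 0.483
outer loop
vertex 2.655 3.393 1.3
vertex 2.815 2.78 2.23
vertex 3.648 2.899 1.483
endloop
endfacet
facet normal 0.466 0.858 -0.213
outer loop
vertex 2.655 3.393 1.3
vertex 3.648 2.899 1.483
vertex 3.197 2.888 0.453
endloop
endfacet
facet normal -0.147 0.806 -0.574
outer loop
vertex 2.655 3.393 1.3
vertex 3.197 2.888 0.453
vertex 2.084 2.763 0.562
endloop
endfacet
facet normal -0.675 0.731 -0.101
outer loop
vertex 2.655 3.393 1.3
vertex 2.084 2.763 0.562
vertex 1.848 2.697 1.661
endloop
endfacet
facet normal -0.389 0.737 0.553
outer loop
vertex 2.655 3.393 1.3
vertex 1.848 2.697 1.661
vertex 2.815 2.78 2.23
endloop
endfacet
facet normal 0.873 0.298 -0.386
outer loop
vertex 3.197 2.888 0.453
vertex 3.648 2.899 1.483
vertex 3.692 1.963 0.859
endloop
endfacet
facet normal 0.631 0.230 0.741
outer loop
vertex 3.648 2.899 1.483
vertex 2.815 2.78 2.23
vertex 3.456 1.897 1.958
endloop
endfacet
facet normal -0.511 0.101 0.854
outer loop
vertex 2.815 2.78 2.23
vertex 1.848 2.697 1.661
vertex 2.343 1.772 2.067
endloop
endfacet
facet normal -0.975 0.090 -0.204
outer loop
vertex 1.848 2.697 1.661
vertex 2.084 2.763 0.562
vertex 1.892 1.761 1.037
endloop
endfacet
facet normal -0.119 0.212 -0.970
outer loop
vertex 2.084 2.763 0.562
vertex 3.197 2.888 0.453
vertex 2.725 1.88 0.29
endloop
endfacet
facet normal 0.675 -0.731 0.101
outer loop
vertex 2.885 1.267 1.22
vertex 3.692 1.963 0.859
vertex 3.456 1.897 1.958
endloop
endfacet
facet normal 0.147 -0.806 0.574
outer loop
vertex 2.885 1.267 1.22
vertex 3.456 1.897 1.958
vertex 2.343 1.772 2.067
endloop
endfacet
facet normal -0.466 -0.858 0.213
outer loop
vertex 2.885 1.267 1.22
vertex 2.343 1.772 2.067
vertex 1.892 1.761 1.037
endloop
endfacet
facet normal -0.317 -0.816 -0.483
outer loop
vertex 2.885 1.267 1.22
vertex 1.892 1.761 1.037
vertex 2.725 1.88 0.29
endloop
endfacet
facet normal 0.389 -0.737 -0.553
outer loop
vertex 2.885 1.267 1.22
vertex 2.725 1.88 0.29
vertex 3.692 1.963 0.859
endloop
endfacet
facet normal 0.975 -0.090 0.204
outer loop
vertex 3.456 1.897 1.958
vertex 3.692 1.963 0.859
vertex 3.648 2.899 1.483
endloop
endfacet
facet normal 0.119 -0.212 0.970
outer loop
vertex 2.343 1.772 2.067
vertex 3.456 1.897 1.958
vertex 2.815 2.78 2.23
endloop
endfacet
facet normal -0.873 -0.298 0.386
outer loop
vertex 1.892 1.761 1.037
vertex 2.343 1.772 2.067
vertex 1.848 2.697 1.661
endloop
endfacet
facet normal -0.631 -0.230 -0.741
outer loop
vertex 2.725 1.88 0.29
vertex 1.892 1.761 1.037
vertex 2.084 2.763 0.562
endloop
endfacet
facet normal 0.511 -0.101 -0.854
outer loop
vertex 3.692 1.963 0.859
vertex 2.725 1.88 0.29
vertex 3.197 2.888 0.453
endloop
endfacet

endsolid


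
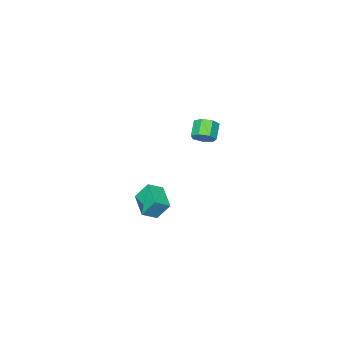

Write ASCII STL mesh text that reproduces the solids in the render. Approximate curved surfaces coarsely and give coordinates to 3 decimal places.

solid 
facet normal -0.294 0.492 0.819
outer loop
vertex 2.936 -2.51 -1.988
vertex 3.725 -1.17 -2.509
vertex 2.102 -2.206 -2.47
endloop
endfacet
facet normal -0.481 -0.817 0.317
outer loop
vertex 2.475 -2.83 -3.511
vertex 2.936 -2.51 -1.988
vertex 2.102 -2.206 -2.47
endloop
endfacet
facet normal -0.294 0.492 0.819
outer loop
vertex 2.102 -2.206 -2.47
vertex 3.725 -1.17 -2.509
vertex 2.891 -0.866 -2.991
endloop
endfacet
facet normal -0.826 0.301 -0.476
outer loop
vertex 2.891 -0.866 -2.991
vertex 2.475 -2.83 -3.511
vertex 2.102 -2.206 -2.47
endloop
endfacet
facet normal 0.826 -0.301 0.476
outer loop
vertex 2.936 -2.51 -1.988
vertex 4.098 -1.794 -3.55
vertex 3.725 -1.17 -2.509
endloop
endfacet
facet normal -0.481 -0.817 0.317
outer loop
vertex 3.309 -3.134 -3.029
vertex 2.936 -2.51 -1.988
vertex 2.475 -2.83 -3.511
endloop
endfacet
facet normal 0.826 -0.301 0.476
outer loop
vertex 3.309 -3.134 -3.029
vertex 4.098 -1.794 -3.55
vertex 2.936 -2.51 -1.988
endloop
endfacet
facet normal 0.481 0.817 -0.317
outer loop
vertex 3.725 -1.17 -2.509
vertex 4.098 -1.794 -3.55
vertex 2.891 -0.866 -2.991
endloop
endfacet
facet normal -0.826 0.301 -0.476
outer loop
vertex 3.264 -1.49 -4.032
vertex 2.475 -2.83 -3.511
vertex 2.891 -0.866 -2.991
endloop
endfacet
facet normal 0.481 0.817 -0.317
outer loop
vertex 2.891 -0.866 -2.991
vertex 4.098 -1.794 -3.55
vertex 3.264 -1.49 -4.032
endloop
endfacet
facet normal 0.294 -0.492 -0.819
outer loop
vertex 3.264 -1.49 -4.032
vertex 3.309 -3.134 -3.029
vertex 2.475 -2.83 -3.511
endloop
endfacet
facet normal 0.294 -0.492 -0.819
outer loop
vertex 4.098 -1.794 -3.55
vertex 3.309 -3.134 -3.029
vertex 3.264 -1.49 -4.032
endloop
endfacet
facet normal 0.623 0.407 -0.668
outer loop
vertex 3.928 2.204 4.006
vertex 3.47 2.116 3.525
vertex 3.557 2.644 3.928
endloop
endfacet
facet normal 0.452 0.511 0.731
outer loop
vertex 3.928 2.204 4.006
vertex 3.557 2.644 3.928
vertex 3.269 1.773 4.715
endloop
endfacet
facet normal 0.452 0.511 0.731
outer loop
vertex 3.269 1.773 4.715
vertex 3.557 2.644 3.928
vertex 2.898 2.213 4.637
endloop
endfacet
facet normal -0.622 -0.406 0.670
outer loop
vertex 3.269 1.773 4.715
vertex 2.898 2.213 4.637
vertex 2.81 1.684 4.235
endloop
endfacet
facet normal 0.621 0.408 -0.669
outer loop
vertex 3.557 2.644 3.928
vertex 3.47 2.116 3.525
vertex 3.119 2.686 3.547
endloop
endfacet
facet normal -0.218 0.911 0.351
outer loop
vertex 3.557 2.644 3.928
vertex 3.119 2.686 3.547
vertex 2.898 2.213 4.637
endloop
endfacet
facet normal -0.218 0.911 0.351
outer loop
vertex 2.898 2.213 4.637
vertex 3.119 2.686 3.547
vertex 2.46 2.255 4.256
endloop
endfacet
facet normal -0.622 -0.406 0.670
outer loop
vertex 2.898 2.213 4.637
vertex 2.46 2.255 4.256
vertex 2.81 1.684 4.235
endloop
endfacet
facet normal 0.621 0.408 -0.669
outer loop
vertex 3.119 2.686 3.547
vertex 3.47 2.116 3.525
vertex 2.946 2.299 3.15
endloop
endfacet
facet normal -0.724 0.624 -0.293
outer loop
vertex 3.119 2.686 3.547
vertex 2.946 2.299 3.15
vertex 2.46 2.255 4.256
endloop
endfacet
facet normal -0.724 0.624 -0.293
outer loop
vertex 2.46 2.255 4.256
vertex 2.946 2.299 3.15
vertex 2.287 1.868 3.859
endloop
endfacet
facet normal -0.623 -0.407 0.668
outer loop
vertex 2.46 2.255 4.256
vertex 2.287 1.868 3.859
vertex 2.81 1.684 4.235
endloop
endfacet
facet normal 0.621 0.406 -0.670
outer loop
vertex 2.946 2.299 3.15
vertex 3.47 2.116 3.525
vertex 3.167 1.773 3.036
endloop
endfacet
facet normal -0.685 -0.132 -0.717
outer loop
vertex 2.946 2.299 3.15
vertex 3.167 1.773 3.036
vertex 2.287 1.868 3.859
endloop
endfacet
facet normal -0.685 -0.131 -0.717
outer loop
vertex 2.287 1.868 3.859
vertex 3.167 1.773 3.036
vertex 2.507 1.342 3.745
endloop
endfacet
facet normal -0.623 -0.406 0.669
outer loop
vertex 2.287 1.868 3.859
vertex 2.507 1.342 3.745
vertex 2.81 1.684 4.235
endloop
endfacet
facet normal 0.621 0.407 -0.670
outer loop
vertex 3.167 1.773 3.036
vertex 3.47 2.116 3.525
vertex 3.616 1.506 3.29
endloop
endfacet
facet normal -0.130 -0.789 -0.600
outer loop
vertex 3.167 1.773 3.036
vertex 3.616 1.506 3.29
vertex 2.507 1.342 3.745
endloop
endfacet
facet normal -0.130 -0.788 -0.601
outer loop
vertex 2.507 1.342 3.745
vertex 3.616 1.506 3.29
vertex 2.956 1.074 3.999
endloop
endfacet
facet normal -0.622 -0.408 0.669
outer loop
vertex 2.507 1.342 3.745
vertex 2.956 1.074 3.999
vertex 2.81 1.684 4.235
endloop
endfacet
facet normal 0.623 0.407 -0.668
outer loop
vertex 3.616 1.506 3.29
vertex 3.47 2.116 3.525
vertex 3.955 1.697 3.722
endloop
endfacet
facet normal 0.522 -0.852 -0.033
outer loop
vertex 3.616 1.506 3.29
vertex 3.955 1.697 3.722
vertex 2.956 1.074 3.999
endloop
endfacet
facet normal 0.523 -0.852 -0.031
outer loop
vertex 2.956 1.074 3.999
vertex 3.955 1.697 3.722
vertex 3.295 1.266 4.431
endloop
endfacet
facet normal -0.622 -0.408 0.669
outer loop
vertex 2.956 1.074 3.999
vertex 3.295 1.266 4.431
vertex 2.81 1.684 4.235
endloop
endfacet
facet normal 0.623 0.407 -0.668
outer loop
vertex 3.955 1.697 3.722
vertex 3.47 2.116 3.525
vertex 3.928 2.204 4.006
endloop
endfacet
facet normal 0.781 -0.273 0.561
outer loop
vertex 3.955 1.697 3.722
vertex 3.928 2.204 4.006
vertex 3.295 1.266 4.431
endloop
endfacet
facet normal 0.782 -0.274 0.560
outer loop
vertex 3.295 1.266 4.431
vertex 3.928 2.204 4.006
vertex 3.269 1.773 4.715
endloop
endfacet
facet normal -0.621 -0.407 0.670
outer loop
vertex 3.295 1.266 4.431
vertex 3.269 1.773 4.715
vertex 2.81 1.684 4.235
endloop
endfacet

endsolid


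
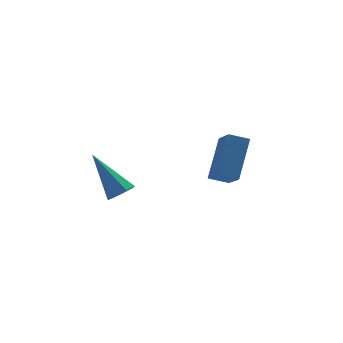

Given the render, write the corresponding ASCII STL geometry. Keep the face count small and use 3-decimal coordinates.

solid 
facet normal 0.276 -0.662 -0.697
outer loop
vertex -1.296 1.892 -2.437
vertex -1.763 2.078 -2.799
vertex -1.183 2.295 -2.775
endloop
endfacet
facet normal 0.838 0.193 0.510
outer loop
vertex -1.296 1.892 -2.437
vertex -1.183 2.295 -2.775
vertex -2.357 3.502 -1.301
endloop
endfacet
facet normal 0.276 -0.661 -0.697
outer loop
vertex -1.183 2.295 -2.775
vertex -1.763 2.078 -2.799
vertex -1.507 2.535 -3.131
endloop
endfacet
facet normal 0.656 0.749 -0.091
outer loop
vertex -1.183 2.295 -2.775
vertex -1.507 2.535 -3.131
vertex -2.357 3.502 -1.301
endloop
endfacet
facet normal 0.276 -0.661 -0.697
outer loop
vertex -1.507 2.535 -3.131
vertex -1.763 2.078 -2.799
vertex -2.024 2.431 -3.237
endloop
endfacet
facet normal -0.073 0.867 -0.492
outer loop
vertex -1.507 2.535 -3.131
vertex -2.024 2.431 -3.237
vertex -2.357 3.502 -1.301
endloop
endfacet
facet normal 0.276 -0.661 -0.697
outer loop
vertex -2.024 2.431 -3.237
vertex -1.763 2.078 -2.799
vertex -2.345 2.062 -3.014
endloop
endfacet
facet normal -0.798 0.458 -0.391
outer loop
vertex -2.024 2.431 -3.237
vertex -2.345 2.062 -3.014
vertex -2.357 3.502 -1.301
endloop
endfacet
facet normal 0.275 -0.663 -0.696
outer loop
vertex -2.345 2.062 -3.014
vertex -1.763 2.078 -2.799
vertex -2.228 1.705 -2.628
endloop
endfacet
facet normal -0.976 -0.171 0.137
outer loop
vertex -2.345 2.062 -3.014
vertex -2.228 1.705 -2.628
vertex -2.357 3.502 -1.301
endloop
endfacet
facet normal 0.275 -0.662 -0.697
outer loop
vertex -2.228 1.705 -2.628
vertex -1.763 2.078 -2.799
vertex -1.761 1.629 -2.372
endloop
endfacet
facet normal -0.469 -0.546 0.694
outer loop
vertex -2.228 1.705 -2.628
vertex -1.761 1.629 -2.372
vertex -2.357 3.502 -1.301
endloop
endfacet
facet normal 0.277 -0.662 -0.697
outer loop
vertex -1.761 1.629 -2.372
vertex -1.763 2.078 -2.799
vertex -1.296 1.892 -2.437
endloop
endfacet
facet normal 0.337 -0.384 0.859
outer loop
vertex -1.761 1.629 -2.372
vertex -1.296 1.892 -2.437
vertex -2.357 3.502 -1.301
endloop
endfacet
facet normal -0.872 0.369 0.322
outer loop
vertex 0.945 -1.478 1.684
vertex 1.089 -0.412 0.853
vertex 0.036 -2.426 0.311
endloop
endfacet
facet normal -0.106 -0.784 0.611
outer loop
vertex 0.751 -2.728 0.047
vertex 0.945 -1.478 1.684
vertex 0.036 -2.426 0.311
endloop
endfacet
facet normal -0.872 0.369 0.322
outer loop
vertex 0.036 -2.426 0.311
vertex 1.089 -0.412 0.853
vertex 0.18 -1.36 -0.52
endloop
endfacet
facet normal -0.478 -0.499 -0.723
outer loop
vertex 0.18 -1.36 -0.52
vertex 0.751 -2.728 0.047
vertex 0.036 -2.426 0.311
endloop
endfacet
facet normal 0.478 0.499 0.723
outer loop
vertex 0.945 -1.478 1.684
vertex 1.804 -0.714 0.589
vertex 1.089 -0.412 0.853
endloop
endfacet
facet normal -0.106 -0.784 0.611
outer loop
vertex 1.66 -1.78 1.42
vertex 0.945 -1.478 1.684
vertex 0.751 -2.728 0.047
endloop
endfacet
facet normal 0.478 0.499 0.723
outer loop
vertex 1.66 -1.78 1.42
vertex 1.804 -0.714 0.589
vertex 0.945 -1.478 1.684
endloop
endfacet
facet normal 0.106 0.784 -0.611
outer loop
vertex 1.089 -0.412 0.853
vertex 1.804 -0.714 0.589
vertex 0.18 -1.36 -0.52
endloop
endfacet
facet normal -0.478 -0.499 -0.723
outer loop
vertex 0.895 -1.662 -0.784
vertex 0.751 -2.728 0.047
vertex 0.18 -1.36 -0.52
endloop
endfacet
facet normal 0.106 0.784 -0.611
outer loop
vertex 0.18 -1.36 -0.52
vertex 1.804 -0.714 0.589
vertex 0.895 -1.662 -0.784
endloop
endfacet
facet normal 0.872 -0.369 -0.322
outer loop
vertex 0.895 -1.662 -0.784
vertex 1.66 -1.78 1.42
vertex 0.751 -2.728 0.047
endloop
endfacet
facet normal 0.872 -0.369 -0.322
outer loop
vertex 1.804 -0.714 0.589
vertex 1.66 -1.78 1.42
vertex 0.895 -1.662 -0.784
endloop
endfacet

endsolid


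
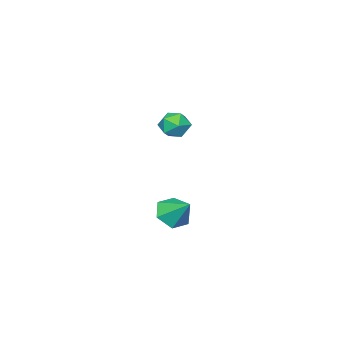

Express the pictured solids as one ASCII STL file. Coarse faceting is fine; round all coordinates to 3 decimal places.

solid 
facet normal -0.115 -0.753 -0.648
outer loop
vertex 2.956 1.338 -3.746
vertex 2.178 1.476 -3.768
vertex 2.659 1.841 -4.278
endloop
endfacet
facet normal 0.863 0.506 -0.003
outer loop
vertex 2.956 1.338 -3.746
vertex 2.659 1.841 -4.278
vertex 2.322 2.424 -2.952
endloop
endfacet
facet normal -0.115 -0.753 -0.648
outer loop
vertex 2.659 1.841 -4.278
vertex 2.178 1.476 -3.768
vertex 1.882 1.979 -4.3
endloop
endfacet
facet normal 0.173 0.917 -0.359
outer loop
vertex 2.659 1.841 -4.278
vertex 1.882 1.979 -4.3
vertex 2.322 2.424 -2.952
endloop
endfacet
facet normal -0.114 -0.753 -0.649
outer loop
vertex 1.882 1.979 -4.3
vertex 2.178 1.476 -3.768
vertex 1.401 1.613 -3.791
endloop
endfacet
facet normal -0.636 0.770 -0.047
outer loop
vertex 1.882 1.979 -4.3
vertex 1.401 1.613 -3.791
vertex 2.322 2.424 -2.952
endloop
endfacet
facet normal -0.114 -0.753 -0.649
outer loop
vertex 1.401 1.613 -3.791
vertex 2.178 1.476 -3.768
vertex 1.697 1.11 -3.259
endloop
endfacet
facet normal -0.754 0.213 0.621
outer loop
vertex 1.401 1.613 -3.791
vertex 1.697 1.11 -3.259
vertex 2.322 2.424 -2.952
endloop
endfacet
facet normal -0.114 -0.752 -0.649
outer loop
vertex 1.697 1.11 -3.259
vertex 2.178 1.476 -3.768
vertex 2.475 0.973 -3.237
endloop
endfacet
facet normal -0.063 -0.199 0.978
outer loop
vertex 1.697 1.11 -3.259
vertex 2.475 0.973 -3.237
vertex 2.322 2.424 -2.952
endloop
endfacet
facet normal -0.115 -0.753 -0.648
outer loop
vertex 2.475 0.973 -3.237
vertex 2.178 1.476 -3.768
vertex 2.956 1.338 -3.746
endloop
endfacet
facet normal 0.744 -0.052 0.666
outer loop
vertex 2.475 0.973 -3.237
vertex 2.956 1.338 -3.746
vertex 2.322 2.424 -2.952
endloop
endfacet
facet normal -0.644 0.505 0.574
outer loop
vertex -3.249 -2.093 -1.873
vertex -3.596 -2.741 -1.692
vertex -3.021 -2.489 -1.269
endloop
endfacet
facet normal -0.011 0.834 0.551
outer loop
vertex -3.249 -2.093 -1.873
vertex -3.021 -2.489 -1.269
vertex -2.51 -2.176 -1.732
endloop
endfacet
facet normal 0.135 0.982 -0.131
outer loop
vertex -3.249 -2.093 -1.873
vertex -2.51 -2.176 -1.732
vertex -2.769 -2.235 -2.441
endloop
endfacet
facet normal -0.407 0.744 -0.530
outer loop
vertex -3.249 -2.093 -1.873
vertex -2.769 -2.235 -2.441
vertex -3.44 -2.584 -2.416
endloop
endfacet
facet normal -0.888 0.449 -0.094
outer loop
vertex -3.249 -2.093 -1.873
vertex -3.44 -2.584 -2.416
vertex -3.596 -2.741 -1.692
endloop
endfacet
facet normal 0.484 0.378 0.789
outer loop
vertex -2.51 -2.176 -1.732
vertex -3.021 -2.489 -1.269
vertex -2.4 -2.876 -1.464
endloop
endfacet
facet normal -0.541 -0.154 0.827
outer loop
vertex -3.021 -2.489 -1.269
vertex -3.596 -2.741 -1.692
vertex -3.071 -3.225 -1.439
endloop
endfacet
facet normal -0.936 -0.245 -0.255
outer loop
vertex -3.596 -2.741 -1.692
vertex -3.44 -2.584 -2.416
vertex -3.33 -3.284 -2.148
endloop
endfacet
facet normal -0.157 0.232 -0.960
outer loop
vertex -3.44 -2.584 -2.416
vertex -2.769 -2.235 -2.441
vertex -2.819 -2.971 -2.611
endloop
endfacet
facet normal 0.721 0.617 -0.315
outer loop
vertex -2.769 -2.235 -2.441
vertex -2.51 -2.176 -1.732
vertex -2.244 -2.719 -2.188
endloop
endfacet
facet normal 0.407 -0.744 0.530
outer loop
vertex -2.591 -3.367 -2.007
vertex -2.4 -2.876 -1.464
vertex -3.071 -3.225 -1.439
endloop
endfacet
facet normal -0.135 -0.982 0.131
outer loop
vertex -2.591 -3.367 -2.007
vertex -3.071 -3.225 -1.439
vertex -3.33 -3.284 -2.148
endloop
endfacet
facet normal 0.011 -0.834 -0.551
outer loop
vertex -2.591 -3.367 -2.007
vertex -3.33 -3.284 -2.148
vertex -2.819 -2.971 -2.611
endloop
endfacet
facet normal 0.644 -0.505 -0.574
outer loop
vertex -2.591 -3.367 -2.007
vertex -2.819 -2.971 -2.611
vertex -2.244 -2.719 -2.188
endloop
endfacet
facet normal 0.888 -0.449 0.094
outer loop
vertex -2.591 -3.367 -2.007
vertex -2.244 -2.719 -2.188
vertex -2.4 -2.876 -1.464
endloop
endfacet
facet normal 0.157 -0.232 0.960
outer loop
vertex -3.071 -3.225 -1.439
vertex -2.4 -2.876 -1.464
vertex -3.021 -2.489 -1.269
endloop
endfacet
facet normal -0.721 -0.617 0.315
outer loop
vertex -3.33 -3.284 -2.148
vertex -3.071 -3.225 -1.439
vertex -3.596 -2.741 -1.692
endloop
endfacet
facet normal -0.484 -0.378 -0.789
outer loop
vertex -2.819 -2.971 -2.611
vertex -3.33 -3.284 -2.148
vertex -3.44 -2.584 -2.416
endloop
endfacet
facet normal 0.541 0.154 -0.827
outer loop
vertex -2.244 -2.719 -2.188
vertex -2.819 -2.971 -2.611
vertex -2.769 -2.235 -2.441
endloop
endfacet
facet normal 0.936 0.245 0.255
outer loop
vertex -2.4 -2.876 -1.464
vertex -2.244 -2.719 -2.188
vertex -2.51 -2.176 -1.732
endloop
endfacet

endsolid


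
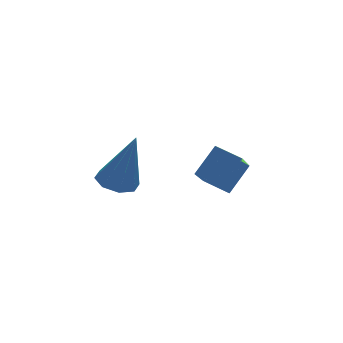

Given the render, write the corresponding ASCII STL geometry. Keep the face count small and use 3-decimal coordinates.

solid 
facet normal -0.642 0.707 0.297
outer loop
vertex -0.177 -0.937 3.254
vertex 0.49 0.149 2.113
vertex -0.903 -1.281 2.502
endloop
endfacet
facet normal -0.390 -0.635 0.667
outer loop
vertex -0.35 -1.889 2.247
vertex -0.177 -0.937 3.254
vertex -0.903 -1.281 2.502
endloop
endfacet
facet normal -0.643 0.707 0.296
outer loop
vertex -0.903 -1.281 2.502
vertex 0.49 0.149 2.113
vertex -0.235 -0.195 1.361
endloop
endfacet
facet normal -0.659 -0.313 -0.684
outer loop
vertex -0.235 -0.195 1.361
vertex -0.35 -1.889 2.247
vertex -0.903 -1.281 2.502
endloop
endfacet
facet normal 0.659 0.313 0.683
outer loop
vertex -0.177 -0.937 3.254
vertex 1.043 -0.459 1.858
vertex 0.49 0.149 2.113
endloop
endfacet
facet normal -0.391 -0.634 0.667
outer loop
vertex 0.375 -1.545 2.999
vertex -0.177 -0.937 3.254
vertex -0.35 -1.889 2.247
endloop
endfacet
facet normal 0.660 0.312 0.684
outer loop
vertex 0.375 -1.545 2.999
vertex 1.043 -0.459 1.858
vertex -0.177 -0.937 3.254
endloop
endfacet
facet normal 0.390 0.635 -0.667
outer loop
vertex 0.49 0.149 2.113
vertex 1.043 -0.459 1.858
vertex -0.235 -0.195 1.361
endloop
endfacet
facet normal -0.660 -0.313 -0.683
outer loop
vertex 0.317 -0.803 1.106
vertex -0.35 -1.889 2.247
vertex -0.235 -0.195 1.361
endloop
endfacet
facet normal 0.390 0.634 -0.667
outer loop
vertex -0.235 -0.195 1.361
vertex 1.043 -0.459 1.858
vertex 0.317 -0.803 1.106
endloop
endfacet
facet normal 0.643 -0.706 -0.297
outer loop
vertex 0.317 -0.803 1.106
vertex 0.375 -1.545 2.999
vertex -0.35 -1.889 2.247
endloop
endfacet
facet normal 0.642 -0.707 -0.297
outer loop
vertex 1.043 -0.459 1.858
vertex 0.375 -1.545 2.999
vertex 0.317 -0.803 1.106
endloop
endfacet
facet normal -0.269 0.114 -0.957
outer loop
vertex -1.443 2.529 0.124
vertex -2.004 2.162 0.238
vertex -1.846 2.822 0.272
endloop
endfacet
facet normal 0.626 0.745 0.231
outer loop
vertex -1.443 2.529 0.124
vertex -1.846 2.822 0.272
vertex -1.476 1.938 2.122
endloop
endfacet
facet normal -0.268 0.113 -0.957
outer loop
vertex -1.846 2.822 0.272
vertex -2.004 2.162 0.238
vertex -2.342 2.729 0.4
endloop
endfacet
facet normal -0.055 0.897 0.439
outer loop
vertex -1.846 2.822 0.272
vertex -2.342 2.729 0.4
vertex -1.476 1.938 2.122
endloop
endfacet
facet normal -0.268 0.113 -0.957
outer loop
vertex -2.342 2.729 0.4
vertex -2.004 2.162 0.238
vertex -2.64 2.303 0.433
endloop
endfacet
facet normal -0.657 0.503 0.561
outer loop
vertex -2.342 2.729 0.4
vertex -2.64 2.303 0.433
vertex -1.476 1.938 2.122
endloop
endfacet
facet normal -0.268 0.115 -0.957
outer loop
vertex -2.64 2.303 0.433
vertex -2.004 2.162 0.238
vertex -2.565 1.795 0.351
endloop
endfacet
facet normal -0.826 -0.207 0.525
outer loop
vertex -2.64 2.303 0.433
vertex -2.565 1.795 0.351
vertex -1.476 1.938 2.122
endloop
endfacet
facet normal -0.267 0.113 -0.957
outer loop
vertex -2.565 1.795 0.351
vertex -2.004 2.162 0.238
vertex -2.162 1.501 0.204
endloop
endfacet
facet normal -0.465 -0.813 0.351
outer loop
vertex -2.565 1.795 0.351
vertex -2.162 1.501 0.204
vertex -1.476 1.938 2.122
endloop
endfacet
facet normal -0.268 0.113 -0.957
outer loop
vertex -2.162 1.501 0.204
vertex -2.004 2.162 0.238
vertex -1.666 1.594 0.076
endloop
endfacet
facet normal 0.218 -0.966 0.142
outer loop
vertex -2.162 1.501 0.204
vertex -1.666 1.594 0.076
vertex -1.476 1.938 2.122
endloop
endfacet
facet normal -0.268 0.113 -0.957
outer loop
vertex -1.666 1.594 0.076
vertex -2.004 2.162 0.238
vertex -1.368 2.02 0.043
endloop
endfacet
facet normal 0.820 -0.572 0.020
outer loop
vertex -1.666 1.594 0.076
vertex -1.368 2.02 0.043
vertex -1.476 1.938 2.122
endloop
endfacet
facet normal -0.268 0.113 -0.957
outer loop
vertex -1.368 2.02 0.043
vertex -2.004 2.162 0.238
vertex -1.443 2.529 0.124
endloop
endfacet
facet normal 0.989 0.137 0.057
outer loop
vertex -1.368 2.02 0.043
vertex -1.443 2.529 0.124
vertex -1.476 1.938 2.122
endloop
endfacet

endsolid


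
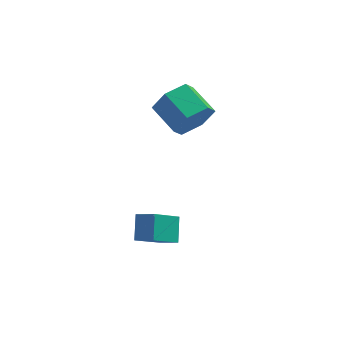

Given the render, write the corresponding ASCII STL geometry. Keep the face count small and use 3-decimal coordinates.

solid 
facet normal 0.627 -0.683 -0.375
outer loop
vertex 3.292 2.227 1.734
vertex 2.784 2.234 0.872
vertex 3.55 2.863 1.007
endloop
endfacet
facet normal 0.735 0.359 0.575
outer loop
vertex 3.292 2.227 1.734
vertex 3.55 2.863 1.007
vertex 2.364 3.238 2.289
endloop
endfacet
facet normal 0.735 0.359 0.575
outer loop
vertex 2.364 3.238 2.289
vertex 3.55 2.863 1.007
vertex 2.622 3.874 1.562
endloop
endfacet
facet normal -0.626 0.683 0.376
outer loop
vertex 2.364 3.238 2.289
vertex 2.622 3.874 1.562
vertex 1.856 3.246 1.428
endloop
endfacet
facet normal 0.627 -0.683 -0.375
outer loop
vertex 3.55 2.863 1.007
vertex 2.784 2.234 0.872
vertex 3.042 2.87 0.145
endloop
endfacet
facet normal 0.591 0.730 -0.342
outer loop
vertex 3.55 2.863 1.007
vertex 3.042 2.87 0.145
vertex 2.622 3.874 1.562
endloop
endfacet
facet normal 0.591 0.730 -0.342
outer loop
vertex 2.622 3.874 1.562
vertex 3.042 2.87 0.145
vertex 2.114 3.881 0.7
endloop
endfacet
facet normal -0.626 0.684 0.375
outer loop
vertex 2.622 3.874 1.562
vertex 2.114 3.881 0.7
vertex 1.856 3.246 1.428
endloop
endfacet
facet normal 0.626 -0.683 -0.376
outer loop
vertex 3.042 2.87 0.145
vertex 2.784 2.234 0.872
vertex 2.276 2.242 0.011
endloop
endfacet
facet normal -0.144 0.371 -0.917
outer loop
vertex 3.042 2.87 0.145
vertex 2.276 2.242 0.011
vertex 2.114 3.881 0.7
endloop
endfacet
facet normal -0.144 0.371 -0.917
outer loop
vertex 2.114 3.881 0.7
vertex 2.276 2.242 0.011
vertex 1.348 3.253 0.566
endloop
endfacet
facet normal -0.626 0.684 0.375
outer loop
vertex 2.114 3.881 0.7
vertex 1.348 3.253 0.566
vertex 1.856 3.246 1.428
endloop
endfacet
facet normal 0.626 -0.683 -0.376
outer loop
vertex 2.276 2.242 0.011
vertex 2.784 2.234 0.872
vertex 2.018 1.606 0.738
endloop
endfacet
facet normal -0.735 -0.359 -0.575
outer loop
vertex 2.276 2.242 0.011
vertex 2.018 1.606 0.738
vertex 1.348 3.253 0.566
endloop
endfacet
facet normal -0.735 -0.359 -0.575
outer loop
vertex 1.348 3.253 0.566
vertex 2.018 1.606 0.738
vertex 1.09 2.617 1.293
endloop
endfacet
facet normal -0.627 0.683 0.375
outer loop
vertex 1.348 3.253 0.566
vertex 1.09 2.617 1.293
vertex 1.856 3.246 1.428
endloop
endfacet
facet normal 0.626 -0.684 -0.375
outer loop
vertex 2.018 1.606 0.738
vertex 2.784 2.234 0.872
vertex 2.526 1.599 1.6
endloop
endfacet
facet normal -0.591 -0.730 0.342
outer loop
vertex 2.018 1.606 0.738
vertex 2.526 1.599 1.6
vertex 1.09 2.617 1.293
endloop
endfacet
facet normal -0.591 -0.730 0.342
outer loop
vertex 1.09 2.617 1.293
vertex 2.526 1.599 1.6
vertex 1.598 2.61 2.155
endloop
endfacet
facet normal -0.627 0.683 0.375
outer loop
vertex 1.09 2.617 1.293
vertex 1.598 2.61 2.155
vertex 1.856 3.246 1.428
endloop
endfacet
facet normal 0.626 -0.684 -0.375
outer loop
vertex 2.526 1.599 1.6
vertex 2.784 2.234 0.872
vertex 3.292 2.227 1.734
endloop
endfacet
facet normal 0.144 -0.371 0.917
outer loop
vertex 2.526 1.599 1.6
vertex 3.292 2.227 1.734
vertex 1.598 2.61 2.155
endloop
endfacet
facet normal 0.144 -0.371 0.917
outer loop
vertex 1.598 2.61 2.155
vertex 3.292 2.227 1.734
vertex 2.364 3.238 2.289
endloop
endfacet
facet normal -0.626 0.683 0.376
outer loop
vertex 1.598 2.61 2.155
vertex 2.364 3.238 2.289
vertex 1.856 3.246 1.428
endloop
endfacet
facet normal -0.540 -0.575 0.615
outer loop
vertex 1.546 -2.554 -2.142
vertex 1.53 -1.699 -1.357
vertex 0.806 -2.24 -2.499
endloop
endfacet
facet normal 0.014 -0.737 -0.676
outer loop
vertex 1.67 -1.321 -3.483
vertex 1.546 -2.554 -2.142
vertex 0.806 -2.24 -2.499
endloop
endfacet
facet normal -0.540 -0.574 0.615
outer loop
vertex 0.806 -2.24 -2.499
vertex 1.53 -1.699 -1.357
vertex 0.789 -1.385 -1.715
endloop
endfacet
facet normal -0.841 0.356 -0.406
outer loop
vertex 0.789 -1.385 -1.715
vertex 1.67 -1.321 -3.483
vertex 0.806 -2.24 -2.499
endloop
endfacet
facet normal 0.842 -0.357 0.406
outer loop
vertex 1.546 -2.554 -2.142
vertex 2.394 -0.78 -2.341
vertex 1.53 -1.699 -1.357
endloop
endfacet
facet normal 0.014 -0.737 -0.676
outer loop
vertex 2.411 -1.635 -3.125
vertex 1.546 -2.554 -2.142
vertex 1.67 -1.321 -3.483
endloop
endfacet
facet normal 0.841 -0.356 0.407
outer loop
vertex 2.411 -1.635 -3.125
vertex 2.394 -0.78 -2.341
vertex 1.546 -2.554 -2.142
endloop
endfacet
facet normal -0.014 0.737 0.676
outer loop
vertex 1.53 -1.699 -1.357
vertex 2.394 -0.78 -2.341
vertex 0.789 -1.385 -1.715
endloop
endfacet
facet normal -0.841 0.357 -0.406
outer loop
vertex 1.654 -0.466 -2.698
vertex 1.67 -1.321 -3.483
vertex 0.789 -1.385 -1.715
endloop
endfacet
facet normal -0.014 0.736 0.676
outer loop
vertex 0.789 -1.385 -1.715
vertex 2.394 -0.78 -2.341
vertex 1.654 -0.466 -2.698
endloop
endfacet
facet normal 0.540 0.575 -0.615
outer loop
vertex 1.654 -0.466 -2.698
vertex 2.411 -1.635 -3.125
vertex 1.67 -1.321 -3.483
endloop
endfacet
facet normal 0.540 0.574 -0.615
outer loop
vertex 2.394 -0.78 -2.341
vertex 2.411 -1.635 -3.125
vertex 1.654 -0.466 -2.698
endloop
endfacet

endsolid


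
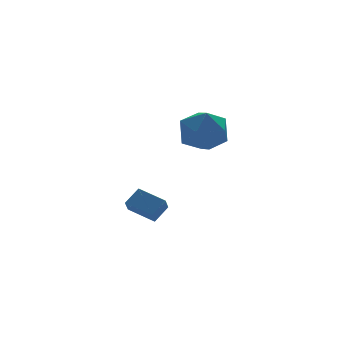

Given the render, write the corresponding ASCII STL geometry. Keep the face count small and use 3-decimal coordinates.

solid 
facet normal -0.271 0.332 0.903
outer loop
vertex 2.621 0.028 2.766
vertex 3.506 -0.668 3.288
vertex 3.759 0.495 2.936
endloop
endfacet
facet normal -0.398 0.825 0.402
outer loop
vertex 2.621 0.028 2.766
vertex 3.759 0.495 2.936
vertex 3.15 0.716 1.878
endloop
endfacet
facet normal -0.838 0.539 -0.082
outer loop
vertex 2.621 0.028 2.766
vertex 3.15 0.716 1.878
vertex 2.52 -0.309 1.576
endloop
endfacet
facet normal -0.984 -0.130 0.120
outer loop
vertex 2.621 0.028 2.766
vertex 2.52 -0.309 1.576
vertex 2.74 -1.165 2.448
endloop
endfacet
facet normal -0.633 -0.258 0.730
outer loop
vertex 2.621 0.028 2.766
vertex 2.74 -1.165 2.448
vertex 3.506 -0.668 3.288
endloop
endfacet
facet normal 0.219 0.973 0.077
outer loop
vertex 3.15 0.716 1.878
vertex 3.759 0.495 2.936
vertex 4.36 0.445 1.852
endloop
endfacet
facet normal 0.424 0.177 0.888
outer loop
vertex 3.759 0.495 2.936
vertex 3.506 -0.668 3.288
vertex 4.58 -0.411 2.724
endloop
endfacet
facet normal -0.161 -0.778 0.607
outer loop
vertex 3.506 -0.668 3.288
vertex 2.74 -1.165 2.448
vertex 3.95 -1.436 2.422
endloop
endfacet
facet normal -0.728 -0.572 -0.377
outer loop
vertex 2.74 -1.165 2.448
vertex 2.52 -0.309 1.576
vertex 3.341 -1.215 1.364
endloop
endfacet
facet normal -0.492 0.510 -0.705
outer loop
vertex 2.52 -0.309 1.576
vertex 3.15 0.716 1.878
vertex 3.594 -0.052 1.012
endloop
endfacet
facet normal 0.984 0.130 -0.120
outer loop
vertex 4.479 -0.748 1.534
vertex 4.36 0.445 1.852
vertex 4.58 -0.411 2.724
endloop
endfacet
facet normal 0.838 -0.539 0.082
outer loop
vertex 4.479 -0.748 1.534
vertex 4.58 -0.411 2.724
vertex 3.95 -1.436 2.422
endloop
endfacet
facet normal 0.398 -0.825 -0.402
outer loop
vertex 4.479 -0.748 1.534
vertex 3.95 -1.436 2.422
vertex 3.341 -1.215 1.364
endloop
endfacet
facet normal 0.271 -0.332 -0.903
outer loop
vertex 4.479 -0.748 1.534
vertex 3.341 -1.215 1.364
vertex 3.594 -0.052 1.012
endloop
endfacet
facet normal 0.633 0.258 -0.730
outer loop
vertex 4.479 -0.748 1.534
vertex 3.594 -0.052 1.012
vertex 4.36 0.445 1.852
endloop
endfacet
facet normal 0.728 0.572 0.377
outer loop
vertex 4.58 -0.411 2.724
vertex 4.36 0.445 1.852
vertex 3.759 0.495 2.936
endloop
endfacet
facet normal 0.492 -0.510 0.705
outer loop
vertex 3.95 -1.436 2.422
vertex 4.58 -0.411 2.724
vertex 3.506 -0.668 3.288
endloop
endfacet
facet normal -0.219 -0.973 -0.077
outer loop
vertex 3.341 -1.215 1.364
vertex 3.95 -1.436 2.422
vertex 2.74 -1.165 2.448
endloop
endfacet
facet normal -0.424 -0.177 -0.888
outer loop
vertex 3.594 -0.052 1.012
vertex 3.341 -1.215 1.364
vertex 2.52 -0.309 1.576
endloop
endfacet
facet normal 0.161 0.778 -0.607
outer loop
vertex 4.36 0.445 1.852
vertex 3.594 -0.052 1.012
vertex 3.15 0.716 1.878
endloop
endfacet
facet normal -0.746 -0.209 -0.632
outer loop
vertex 2.187 1.81 -3.322
vertex 1.453 2.977 -2.842
vertex 2.584 2.323 -3.961
endloop
endfacet
facet normal 0.503 -0.799 -0.329
outer loop
vertex 3.367 2.543 -3.298
vertex 2.187 1.81 -3.322
vertex 2.584 2.323 -3.961
endloop
endfacet
facet normal -0.746 -0.210 -0.631
outer loop
vertex 2.584 2.323 -3.961
vertex 1.453 2.977 -2.842
vertex 1.849 3.49 -3.481
endloop
endfacet
facet normal 0.436 0.563 -0.702
outer loop
vertex 1.849 3.49 -3.481
vertex 3.367 2.543 -3.298
vertex 2.584 2.323 -3.961
endloop
endfacet
facet normal -0.436 -0.563 0.702
outer loop
vertex 2.187 1.81 -3.322
vertex 2.236 3.197 -2.179
vertex 1.453 2.977 -2.842
endloop
endfacet
facet normal 0.503 -0.799 -0.330
outer loop
vertex 2.971 2.03 -2.659
vertex 2.187 1.81 -3.322
vertex 3.367 2.543 -3.298
endloop
endfacet
facet normal -0.436 -0.563 0.702
outer loop
vertex 2.971 2.03 -2.659
vertex 2.236 3.197 -2.179
vertex 2.187 1.81 -3.322
endloop
endfacet
facet normal -0.503 0.799 0.329
outer loop
vertex 1.453 2.977 -2.842
vertex 2.236 3.197 -2.179
vertex 1.849 3.49 -3.481
endloop
endfacet
facet normal 0.436 0.563 -0.702
outer loop
vertex 2.633 3.71 -2.818
vertex 3.367 2.543 -3.298
vertex 1.849 3.49 -3.481
endloop
endfacet
facet normal -0.503 0.799 0.329
outer loop
vertex 1.849 3.49 -3.481
vertex 2.236 3.197 -2.179
vertex 2.633 3.71 -2.818
endloop
endfacet
facet normal 0.747 0.210 0.631
outer loop
vertex 2.633 3.71 -2.818
vertex 2.971 2.03 -2.659
vertex 3.367 2.543 -3.298
endloop
endfacet
facet normal 0.746 0.210 0.632
outer loop
vertex 2.236 3.197 -2.179
vertex 2.971 2.03 -2.659
vertex 2.633 3.71 -2.818
endloop
endfacet

endsolid


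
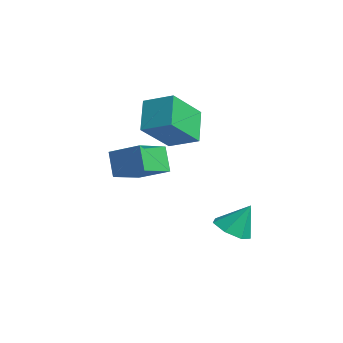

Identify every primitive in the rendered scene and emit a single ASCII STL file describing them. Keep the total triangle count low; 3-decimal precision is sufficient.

solid 
facet normal -0.525 0.124 0.842
outer loop
vertex 0.82 -3.7 -0.705
vertex 0.298 -2.349 -1.229
vertex -0.328 -4.382 -1.321
endloop
endfacet
facet normal 0.338 -0.877 0.341
outer loop
vertex 0.302 -4.531 -2.331
vertex 0.82 -3.7 -0.705
vertex -0.328 -4.382 -1.321
endloop
endfacet
facet normal -0.525 0.123 0.842
outer loop
vertex -0.328 -4.382 -1.321
vertex 0.298 -2.349 -1.229
vertex -0.85 -3.031 -1.844
endloop
endfacet
facet normal -0.781 -0.464 -0.419
outer loop
vertex -0.85 -3.031 -1.844
vertex 0.302 -4.531 -2.331
vertex -0.328 -4.382 -1.321
endloop
endfacet
facet normal 0.781 0.464 0.419
outer loop
vertex 0.82 -3.7 -0.705
vertex 0.928 -2.498 -2.239
vertex 0.298 -2.349 -1.229
endloop
endfacet
facet normal 0.339 -0.877 0.340
outer loop
vertex 1.45 -3.849 -1.716
vertex 0.82 -3.7 -0.705
vertex 0.302 -4.531 -2.331
endloop
endfacet
facet normal 0.781 0.464 0.418
outer loop
vertex 1.45 -3.849 -1.716
vertex 0.928 -2.498 -2.239
vertex 0.82 -3.7 -0.705
endloop
endfacet
facet normal -0.339 0.877 -0.341
outer loop
vertex 0.298 -2.349 -1.229
vertex 0.928 -2.498 -2.239
vertex -0.85 -3.031 -1.844
endloop
endfacet
facet normal -0.781 -0.464 -0.418
outer loop
vertex -0.22 -3.18 -2.855
vertex 0.302 -4.531 -2.331
vertex -0.85 -3.031 -1.844
endloop
endfacet
facet normal -0.339 0.877 -0.340
outer loop
vertex -0.85 -3.031 -1.844
vertex 0.928 -2.498 -2.239
vertex -0.22 -3.18 -2.855
endloop
endfacet
facet normal 0.525 -0.124 -0.842
outer loop
vertex -0.22 -3.18 -2.855
vertex 1.45 -3.849 -1.716
vertex 0.302 -4.531 -2.331
endloop
endfacet
facet normal 0.525 -0.123 -0.842
outer loop
vertex 0.928 -2.498 -2.239
vertex 1.45 -3.849 -1.716
vertex -0.22 -3.18 -2.855
endloop
endfacet
facet normal -0.189 -0.486 -0.853
outer loop
vertex 4.097 -1.326 -4.676
vertex 3.292 -1.27 -4.53
vertex 3.775 -0.746 -4.935
endloop
endfacet
facet normal 0.856 0.511 0.080
outer loop
vertex 4.097 -1.326 -4.676
vertex 3.775 -0.746 -4.935
vertex 3.548 -0.61 -3.37
endloop
endfacet
facet normal -0.189 -0.486 -0.853
outer loop
vertex 3.775 -0.746 -4.935
vertex 3.292 -1.27 -4.53
vertex 3.09 -0.561 -4.889
endloop
endfacet
facet normal 0.258 0.965 -0.047
outer loop
vertex 3.775 -0.746 -4.935
vertex 3.09 -0.561 -4.889
vertex 3.548 -0.61 -3.37
endloop
endfacet
facet normal -0.188 -0.486 -0.854
outer loop
vertex 3.09 -0.561 -4.889
vertex 3.292 -1.27 -4.53
vertex 2.556 -0.91 -4.573
endloop
endfacet
facet normal -0.467 0.868 0.169
outer loop
vertex 3.09 -0.561 -4.889
vertex 2.556 -0.91 -4.573
vertex 3.548 -0.61 -3.37
endloop
endfacet
facet normal -0.188 -0.486 -0.854
outer loop
vertex 2.556 -0.91 -4.573
vertex 3.292 -1.27 -4.53
vertex 2.577 -1.53 -4.225
endloop
endfacet
facet normal -0.773 0.291 0.565
outer loop
vertex 2.556 -0.91 -4.573
vertex 2.577 -1.53 -4.225
vertex 3.548 -0.61 -3.37
endloop
endfacet
facet normal -0.188 -0.486 -0.854
outer loop
vertex 2.577 -1.53 -4.225
vertex 3.292 -1.27 -4.53
vertex 3.136 -1.955 -4.106
endloop
endfacet
facet normal -0.429 -0.329 0.841
outer loop
vertex 2.577 -1.53 -4.225
vertex 3.136 -1.955 -4.106
vertex 3.548 -0.61 -3.37
endloop
endfacet
facet normal -0.188 -0.485 -0.854
outer loop
vertex 3.136 -1.955 -4.106
vertex 3.292 -1.27 -4.53
vertex 3.812 -1.864 -4.307
endloop
endfacet
facet normal 0.307 -0.527 0.792
outer loop
vertex 3.136 -1.955 -4.106
vertex 3.812 -1.864 -4.307
vertex 3.548 -0.61 -3.37
endloop
endfacet
facet normal -0.189 -0.486 -0.854
outer loop
vertex 3.812 -1.864 -4.307
vertex 3.292 -1.27 -4.53
vertex 4.097 -1.326 -4.676
endloop
endfacet
facet normal 0.878 -0.154 0.453
outer loop
vertex 3.812 -1.864 -4.307
vertex 4.097 -1.326 -4.676
vertex 3.548 -0.61 -3.37
endloop
endfacet
facet normal -0.751 -0.557 -0.355
outer loop
vertex -0.049 -3.205 -0.326
vertex -1.007 -2.581 0.72
vertex -0.512 -1.76 -1.613
endloop
endfacet
facet normal 0.618 -0.403 -0.675
outer loop
vertex 0.487 -1.019 -1.14
vertex -0.049 -3.205 -0.326
vertex -0.512 -1.76 -1.613
endloop
endfacet
facet normal -0.751 -0.556 -0.355
outer loop
vertex -0.512 -1.76 -1.613
vertex -1.007 -2.581 0.72
vertex -1.47 -1.135 -0.566
endloop
endfacet
facet normal -0.233 0.726 -0.647
outer loop
vertex -1.47 -1.135 -0.566
vertex 0.487 -1.019 -1.14
vertex -0.512 -1.76 -1.613
endloop
endfacet
facet normal 0.233 -0.726 0.647
outer loop
vertex -0.049 -3.205 -0.326
vertex -0.008 -1.84 1.193
vertex -1.007 -2.581 0.72
endloop
endfacet
facet normal 0.618 -0.403 -0.675
outer loop
vertex 0.95 -2.465 0.146
vertex -0.049 -3.205 -0.326
vertex 0.487 -1.019 -1.14
endloop
endfacet
facet normal 0.233 -0.727 0.647
outer loop
vertex 0.95 -2.465 0.146
vertex -0.008 -1.84 1.193
vertex -0.049 -3.205 -0.326
endloop
endfacet
facet normal -0.618 0.402 0.675
outer loop
vertex -1.007 -2.581 0.72
vertex -0.008 -1.84 1.193
vertex -1.47 -1.135 -0.566
endloop
endfacet
facet normal -0.233 0.727 -0.647
outer loop
vertex -0.471 -0.395 -0.094
vertex 0.487 -1.019 -1.14
vertex -1.47 -1.135 -0.566
endloop
endfacet
facet normal -0.618 0.403 0.675
outer loop
vertex -1.47 -1.135 -0.566
vertex -0.008 -1.84 1.193
vertex -0.471 -0.395 -0.094
endloop
endfacet
facet normal 0.751 0.557 0.356
outer loop
vertex -0.471 -0.395 -0.094
vertex 0.95 -2.465 0.146
vertex 0.487 -1.019 -1.14
endloop
endfacet
facet normal 0.751 0.557 0.355
outer loop
vertex -0.008 -1.84 1.193
vertex 0.95 -2.465 0.146
vertex -0.471 -0.395 -0.094
endloop
endfacet

endsolid
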